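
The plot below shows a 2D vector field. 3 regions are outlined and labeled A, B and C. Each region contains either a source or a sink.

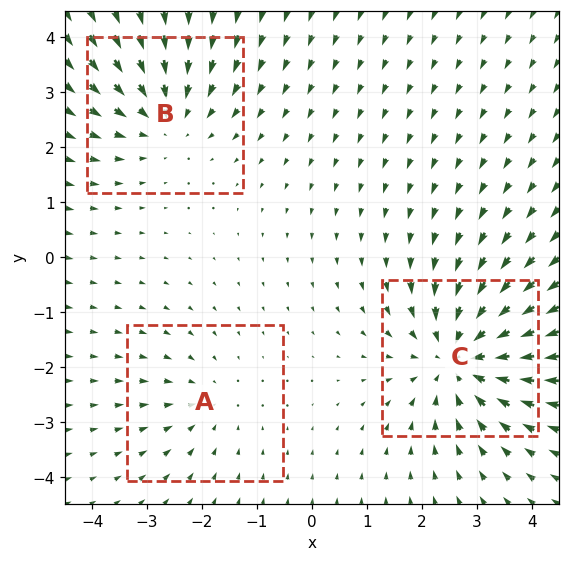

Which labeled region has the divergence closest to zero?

Divergence at each region's feature centre — A: about -2, B: about -3, C: about -4. Region A is closest to zero.

A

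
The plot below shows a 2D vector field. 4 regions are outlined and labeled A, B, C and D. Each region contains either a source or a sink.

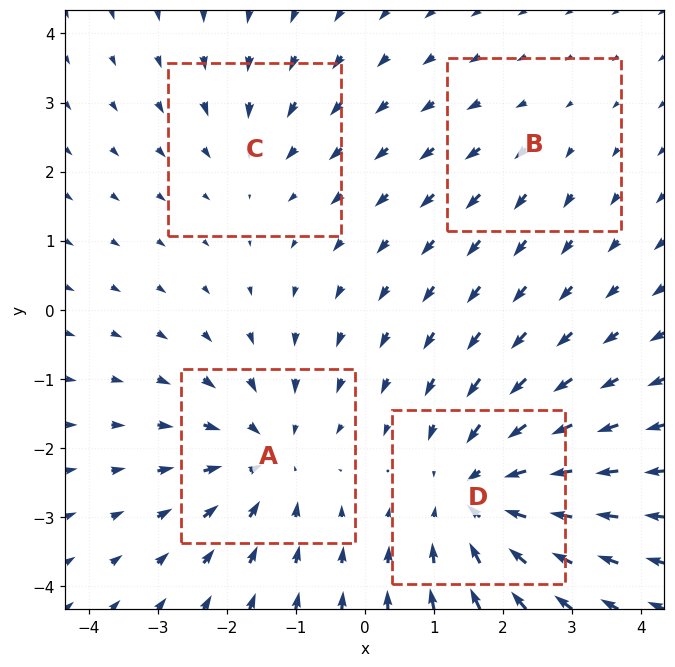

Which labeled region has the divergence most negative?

D

Divergence at each region's feature centre — A: about -5, B: about +2, C: about -3, D: about -6. Region D is most negative.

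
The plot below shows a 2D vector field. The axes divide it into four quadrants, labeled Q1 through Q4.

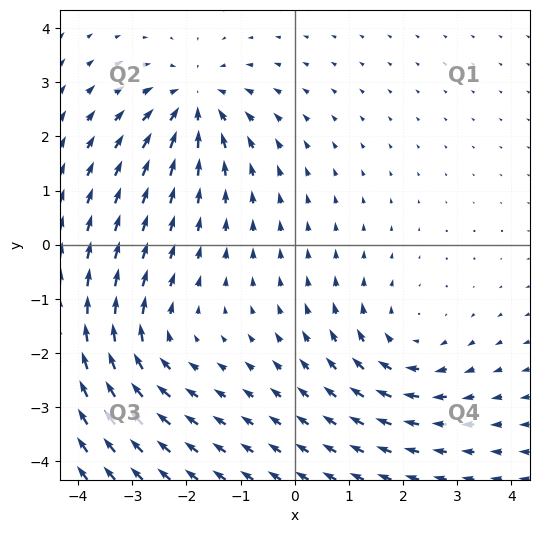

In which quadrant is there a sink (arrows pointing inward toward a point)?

Q2

The sink sits at approximately (-1.9, 2.6), which lies in quadrant Q2. The divergence there is about -3, negative as expected for a sink.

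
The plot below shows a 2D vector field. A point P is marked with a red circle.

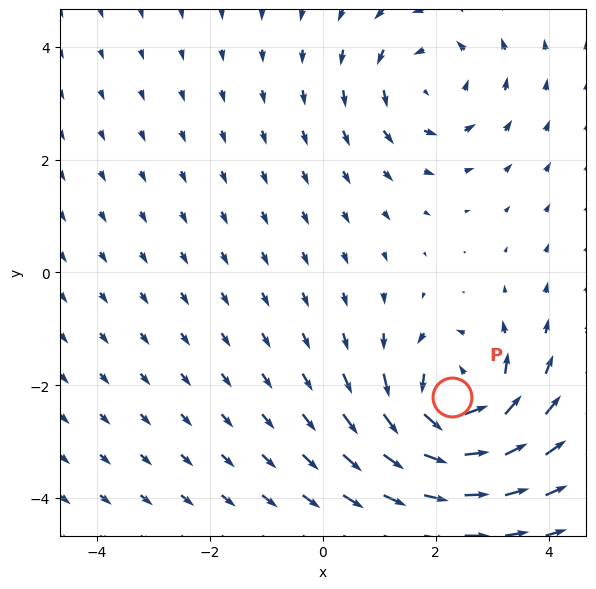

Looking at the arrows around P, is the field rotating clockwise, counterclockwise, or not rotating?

counterclockwise

Near P at (2.3, -2.2) the arrows circulate counterclockwise. The curl (z-component) there is about +6; positive curl means counterclockwise rotation.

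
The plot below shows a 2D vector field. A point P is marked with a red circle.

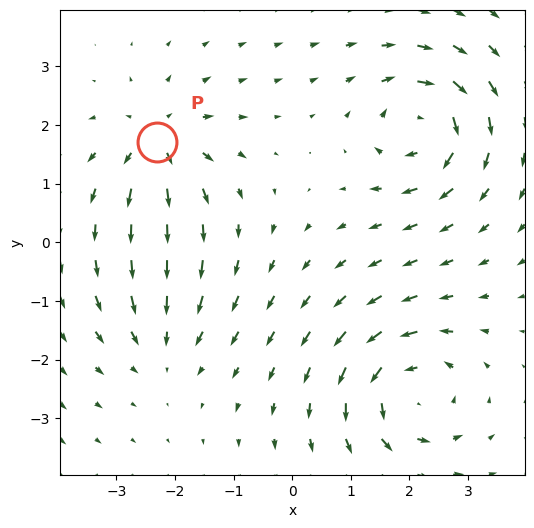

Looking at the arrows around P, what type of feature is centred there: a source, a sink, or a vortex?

source

At P (-2.3, 1.7) the arrows spread outward. Divergence about +5, curl ≈0 — positive divergence with near-zero curl is a source.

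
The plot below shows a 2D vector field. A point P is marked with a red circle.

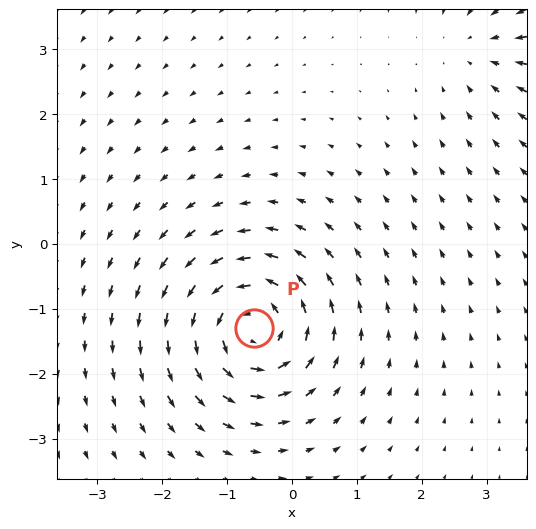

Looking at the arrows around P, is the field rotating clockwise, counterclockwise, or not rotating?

counterclockwise

Near P at (-0.6, -1.3) the arrows circulate counterclockwise. The curl (z-component) there is about +6; positive curl means counterclockwise rotation.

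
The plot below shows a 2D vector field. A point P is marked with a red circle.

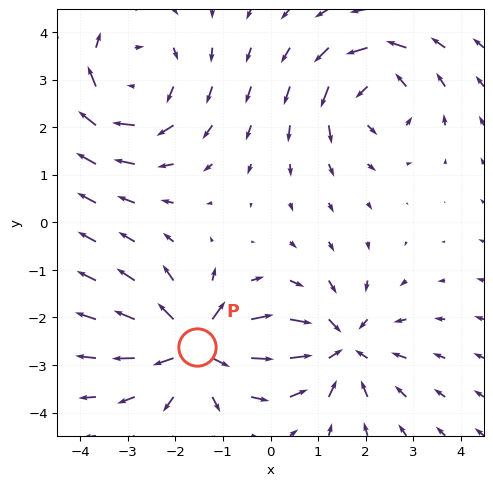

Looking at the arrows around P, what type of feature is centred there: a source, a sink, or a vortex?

At P (-1.6, -2.6) the arrows spread outward. Divergence about +7, curl ≈0 — positive divergence with near-zero curl is a source.

source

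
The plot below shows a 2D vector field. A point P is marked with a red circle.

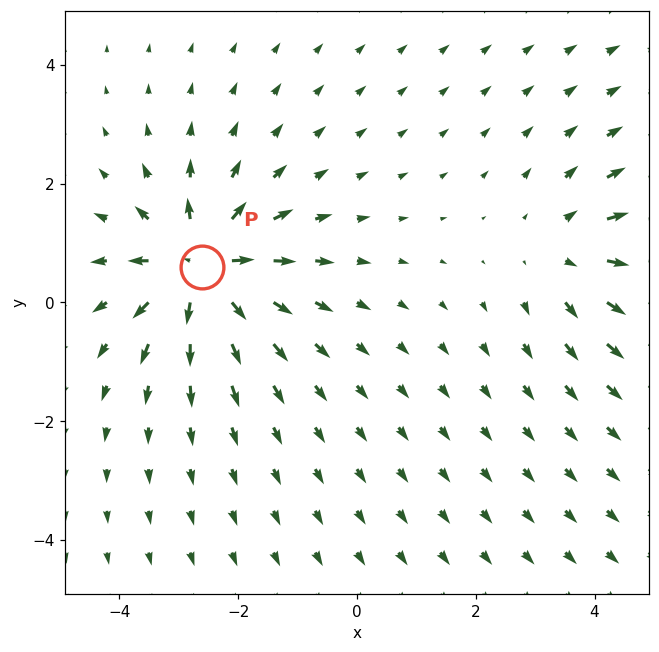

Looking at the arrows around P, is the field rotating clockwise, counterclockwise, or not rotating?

Near P at (-2.6, 0.6) the arrows show no circulation. The curl there is ≈0.

not rotating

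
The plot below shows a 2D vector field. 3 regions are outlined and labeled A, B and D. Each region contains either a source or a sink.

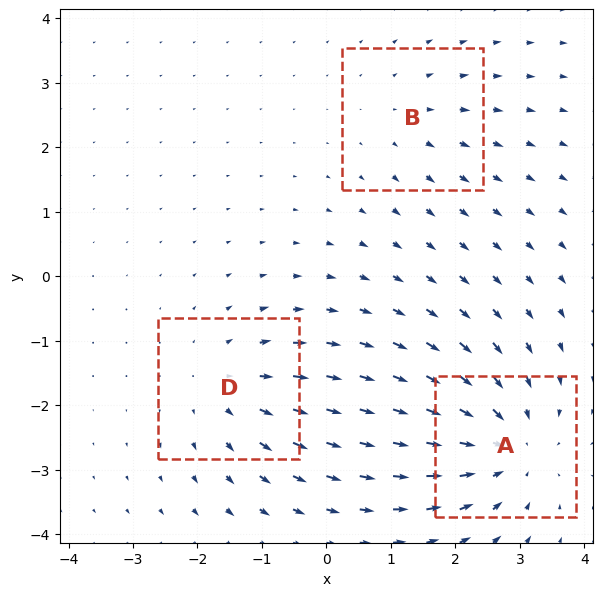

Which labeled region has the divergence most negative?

Divergence at each region's feature centre — A: about -4, B: about +2, D: about +3. Region A is most negative.

A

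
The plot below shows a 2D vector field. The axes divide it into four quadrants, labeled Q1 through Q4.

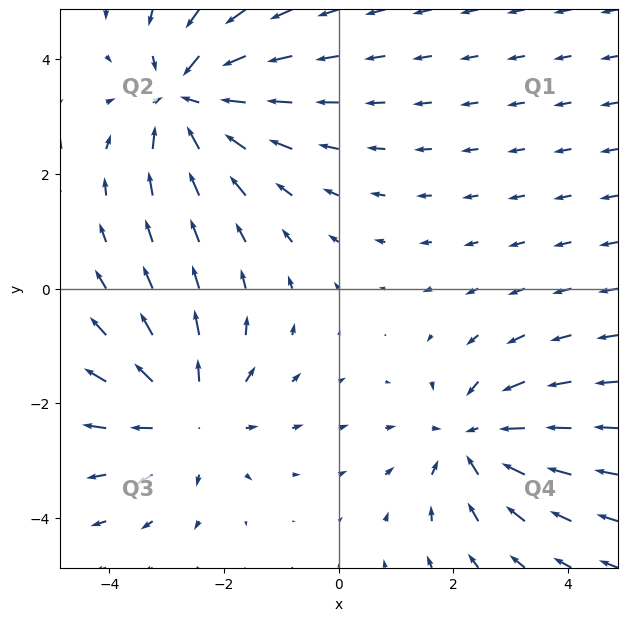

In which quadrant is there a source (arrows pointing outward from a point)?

Q3

The source sits at approximately (-2.6, -2.2), which lies in quadrant Q3. The divergence there is about +3, positive as expected for a source.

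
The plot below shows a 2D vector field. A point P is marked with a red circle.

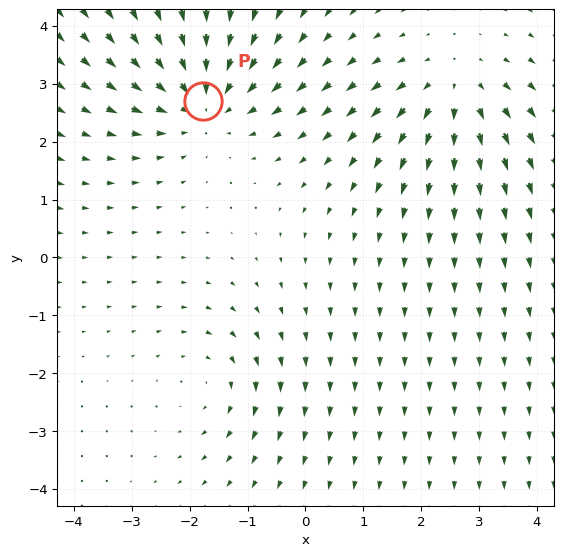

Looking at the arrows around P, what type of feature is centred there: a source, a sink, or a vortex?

sink

At P (-1.8, 2.7) the arrows converge inward. Divergence about -4, curl ≈0 — negative divergence with near-zero curl is a sink.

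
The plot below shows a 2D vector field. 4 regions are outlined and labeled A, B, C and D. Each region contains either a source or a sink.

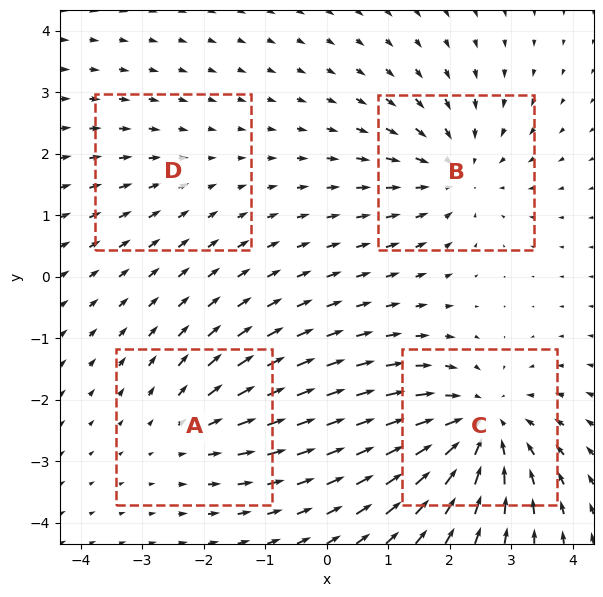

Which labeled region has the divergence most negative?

Divergence at each region's feature centre — A: about +3, B: about -4, C: about -6, D: about -2. Region C is most negative.

C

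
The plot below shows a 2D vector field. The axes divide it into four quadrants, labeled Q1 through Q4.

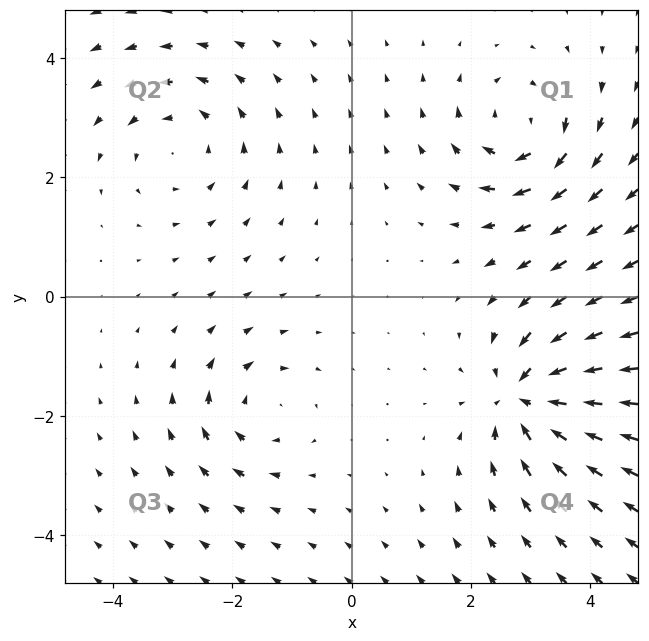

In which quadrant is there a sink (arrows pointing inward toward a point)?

The sink sits at approximately (2.9, -1.7), which lies in quadrant Q4. The divergence there is about -6, negative as expected for a sink.

Q4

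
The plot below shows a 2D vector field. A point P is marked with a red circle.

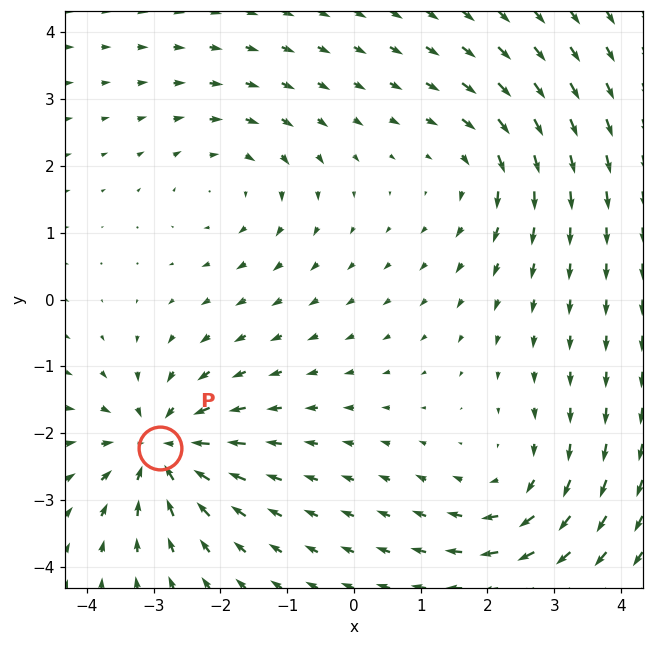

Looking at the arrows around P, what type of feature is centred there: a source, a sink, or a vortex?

sink

At P (-2.9, -2.2) the arrows converge inward. Divergence about -6, curl ≈0 — negative divergence with near-zero curl is a sink.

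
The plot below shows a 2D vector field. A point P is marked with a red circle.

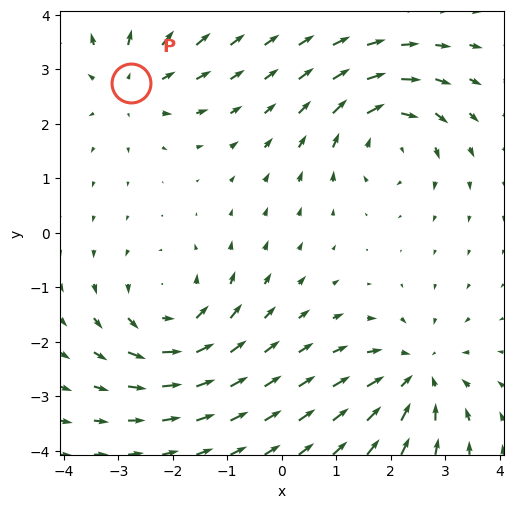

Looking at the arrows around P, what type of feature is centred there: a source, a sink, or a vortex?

source

At P (-2.8, 2.8) the arrows spread outward. Divergence about +3, curl ≈0 — positive divergence with near-zero curl is a source.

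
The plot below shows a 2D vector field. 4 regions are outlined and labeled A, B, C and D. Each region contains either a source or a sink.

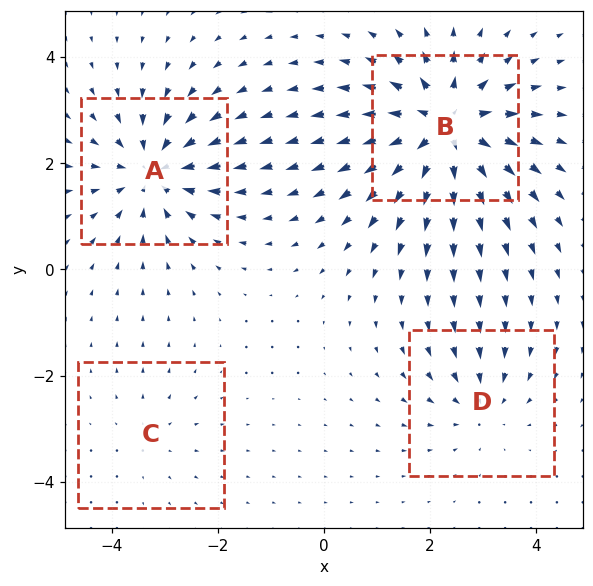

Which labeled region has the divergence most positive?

B

Divergence at each region's feature centre — A: about -6, B: about +8, C: about +2, D: about -3. Region B is most positive.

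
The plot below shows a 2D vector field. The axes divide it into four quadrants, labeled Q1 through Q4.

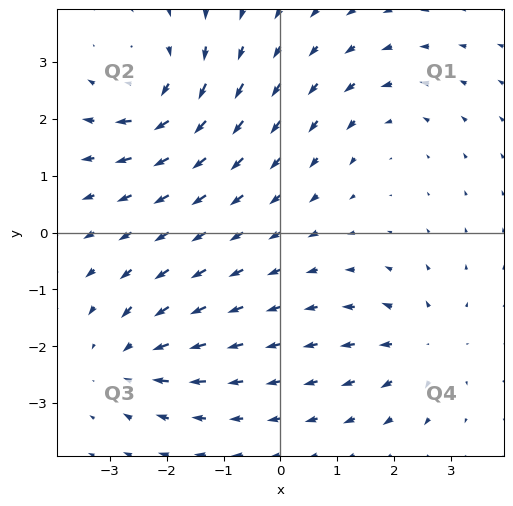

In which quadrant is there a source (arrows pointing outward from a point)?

Q4

The source sits at approximately (2.5, -2.0), which lies in quadrant Q4. The divergence there is about +4, positive as expected for a source.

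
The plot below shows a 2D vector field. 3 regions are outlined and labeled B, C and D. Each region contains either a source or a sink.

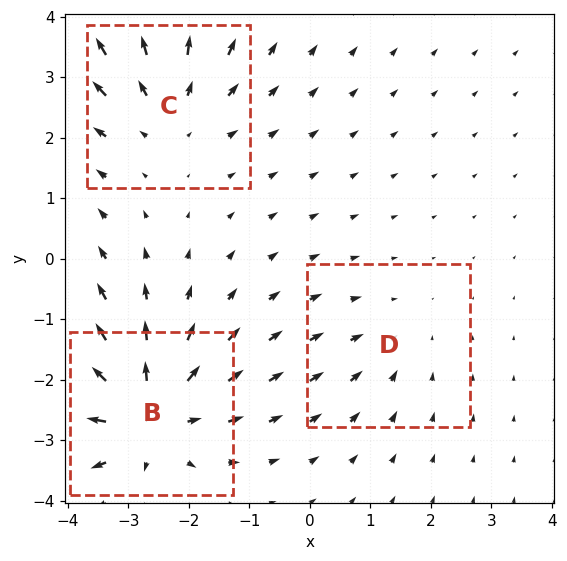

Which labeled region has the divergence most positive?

Divergence at each region's feature centre — B: about +5, C: about +3, D: about -2. Region B is most positive.

B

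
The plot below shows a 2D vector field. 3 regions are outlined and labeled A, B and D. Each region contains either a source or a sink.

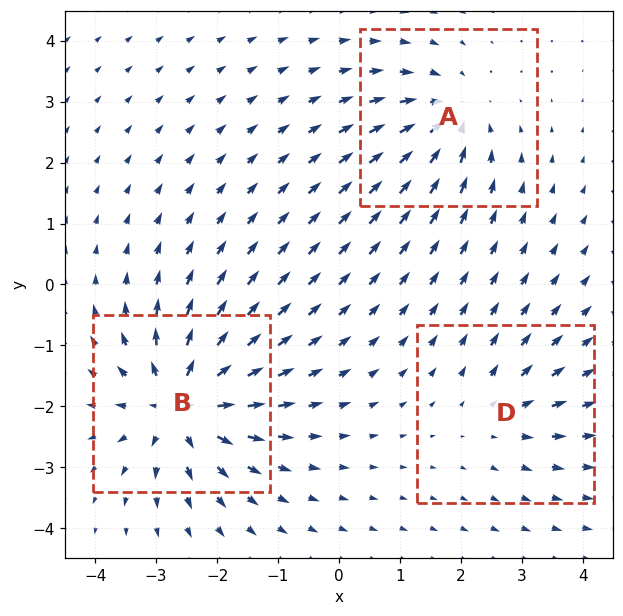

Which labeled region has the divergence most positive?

Divergence at each region's feature centre — A: about -4, B: about +6, D: about +2. Region B is most positive.

B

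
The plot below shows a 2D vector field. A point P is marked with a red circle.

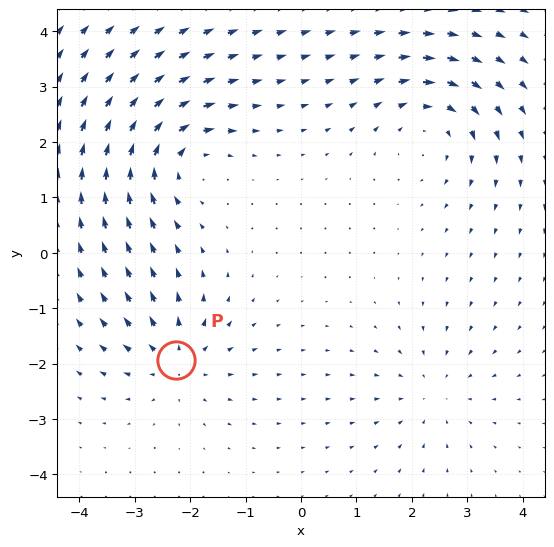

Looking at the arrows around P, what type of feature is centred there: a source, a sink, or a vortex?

At P (-2.3, -1.9) the arrows spread outward. Divergence about +4, curl ≈0 — positive divergence with near-zero curl is a source.

source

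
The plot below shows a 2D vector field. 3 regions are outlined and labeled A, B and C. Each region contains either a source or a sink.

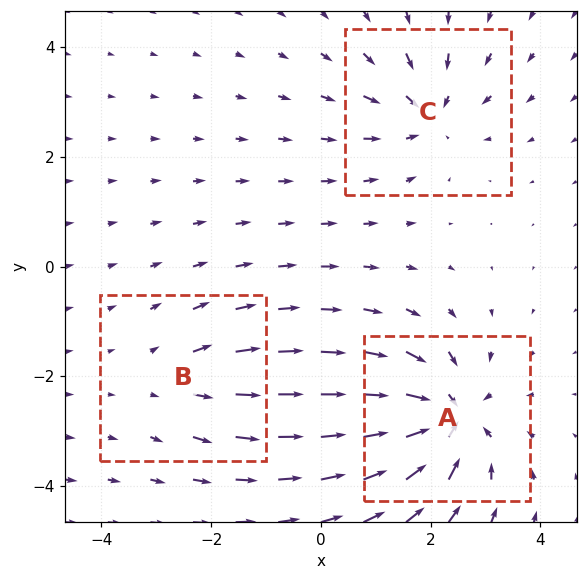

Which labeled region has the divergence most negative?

A

Divergence at each region's feature centre — A: about -5, B: about +2, C: about -3. Region A is most negative.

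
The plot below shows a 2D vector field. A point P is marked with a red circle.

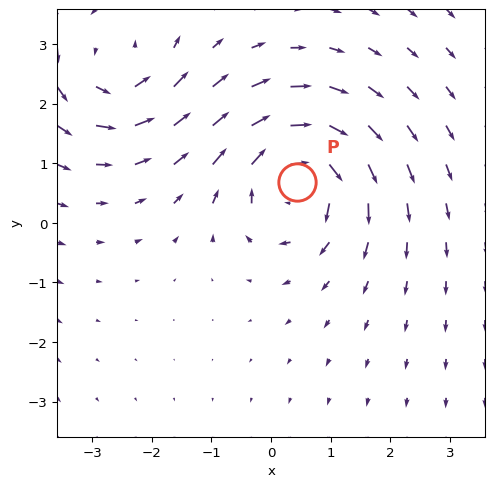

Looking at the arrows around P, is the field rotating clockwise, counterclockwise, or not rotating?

clockwise

Near P at (0.4, 0.7) the arrows circulate clockwise. The curl (z-component) there is about -6; negative curl means clockwise rotation.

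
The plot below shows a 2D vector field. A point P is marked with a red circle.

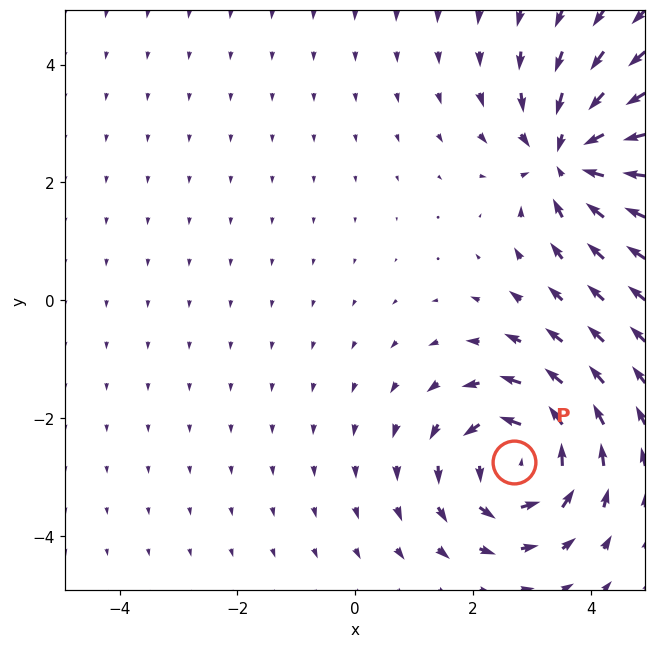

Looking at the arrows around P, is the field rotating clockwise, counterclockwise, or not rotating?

counterclockwise

Near P at (2.7, -2.7) the arrows circulate counterclockwise. The curl (z-component) there is about +4; positive curl means counterclockwise rotation.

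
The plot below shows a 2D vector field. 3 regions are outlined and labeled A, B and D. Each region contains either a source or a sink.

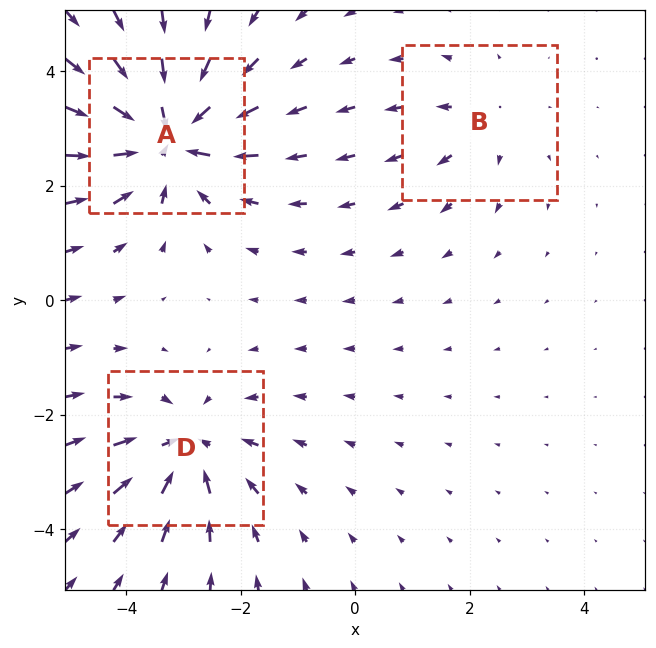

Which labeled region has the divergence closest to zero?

B

Divergence at each region's feature centre — A: about -5, B: about +2, D: about -4. Region B is closest to zero.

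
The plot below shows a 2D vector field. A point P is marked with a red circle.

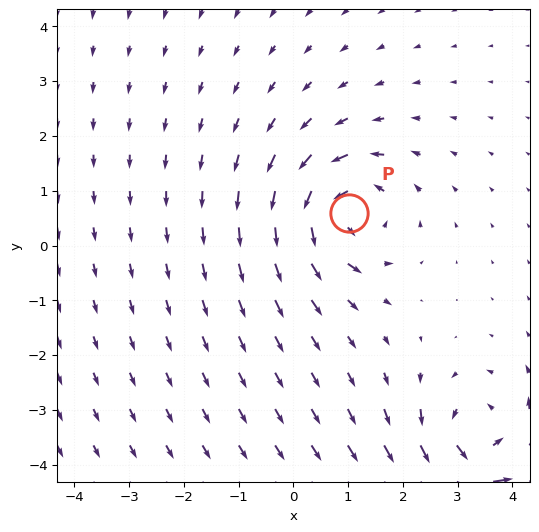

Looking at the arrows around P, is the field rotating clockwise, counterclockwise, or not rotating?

counterclockwise

Near P at (1.0, 0.6) the arrows circulate counterclockwise. The curl (z-component) there is about +6; positive curl means counterclockwise rotation.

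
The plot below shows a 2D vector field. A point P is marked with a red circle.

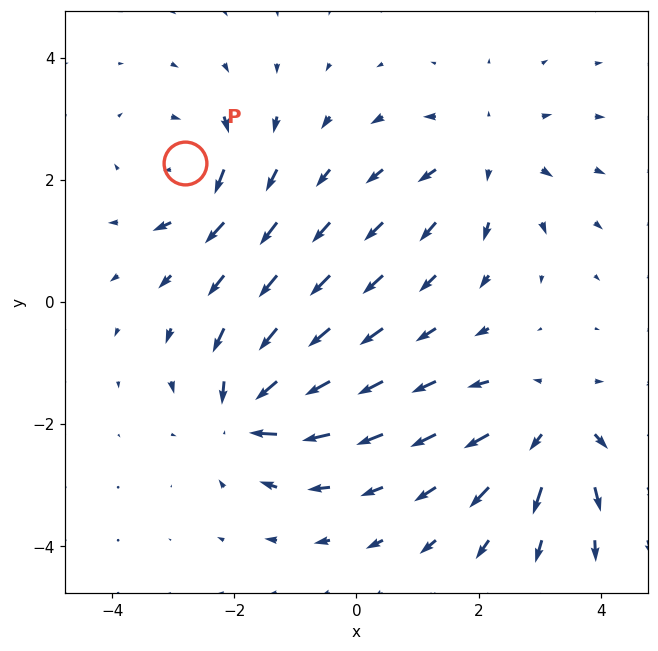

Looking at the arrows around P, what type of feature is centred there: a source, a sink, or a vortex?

At P (-2.8, 2.3) the arrows circulate clockwise. Divergence ≈0, curl about -5 — near-zero divergence with nonzero curl is a vortex.

vortex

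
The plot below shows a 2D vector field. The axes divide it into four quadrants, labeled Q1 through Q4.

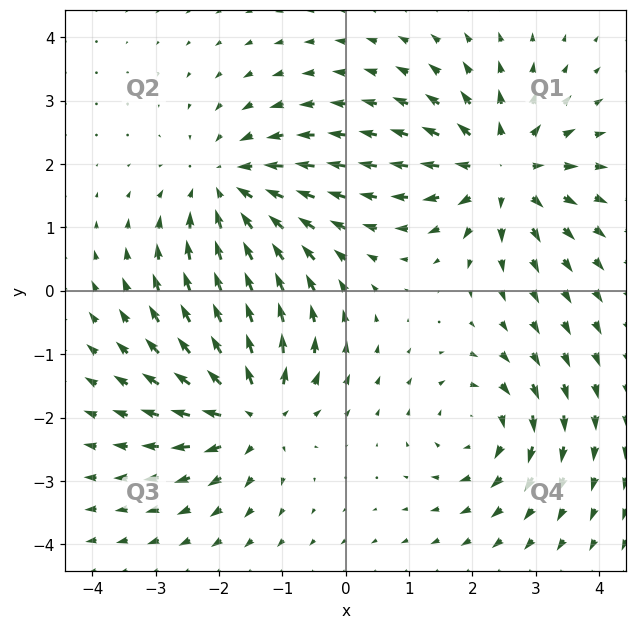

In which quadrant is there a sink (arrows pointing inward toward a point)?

The sink sits at approximately (-1.8, 1.6), which lies in quadrant Q2. The divergence there is about -4, negative as expected for a sink.

Q2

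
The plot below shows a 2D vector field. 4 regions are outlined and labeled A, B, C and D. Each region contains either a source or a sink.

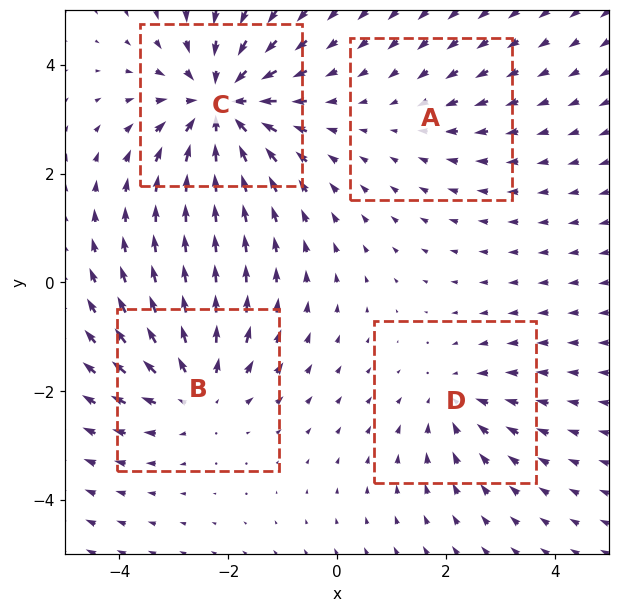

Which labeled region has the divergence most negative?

Divergence at each region's feature centre — A: about -2, B: about +4, C: about -6, D: about -3. Region C is most negative.

C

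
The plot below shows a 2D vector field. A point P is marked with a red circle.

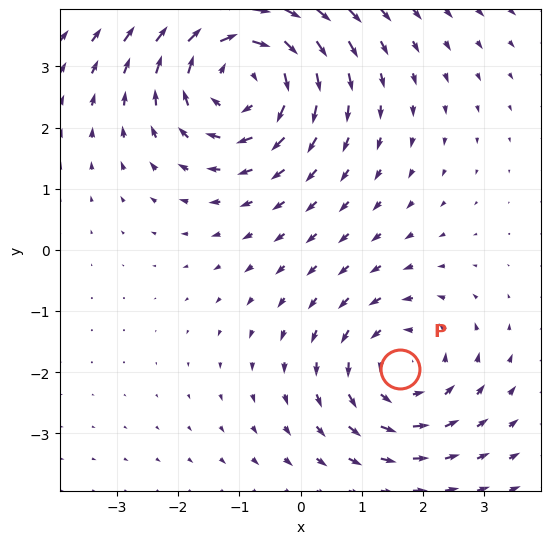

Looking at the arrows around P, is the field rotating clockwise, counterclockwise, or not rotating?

counterclockwise

Near P at (1.6, -2.0) the arrows circulate counterclockwise. The curl (z-component) there is about +3; positive curl means counterclockwise rotation.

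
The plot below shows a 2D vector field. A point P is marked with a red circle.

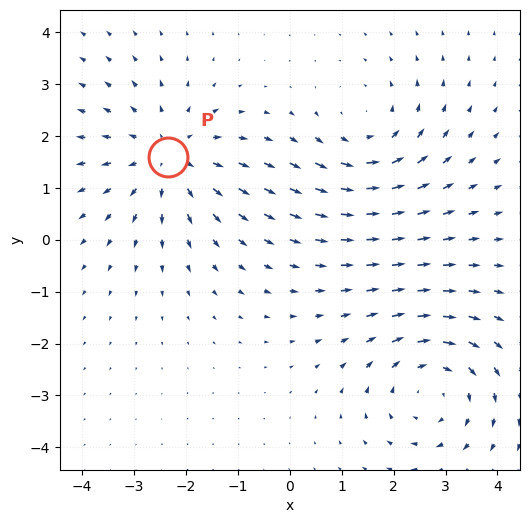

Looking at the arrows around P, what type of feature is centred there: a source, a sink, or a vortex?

source

At P (-2.3, 1.6) the arrows spread outward. Divergence about +4, curl ≈0 — positive divergence with near-zero curl is a source.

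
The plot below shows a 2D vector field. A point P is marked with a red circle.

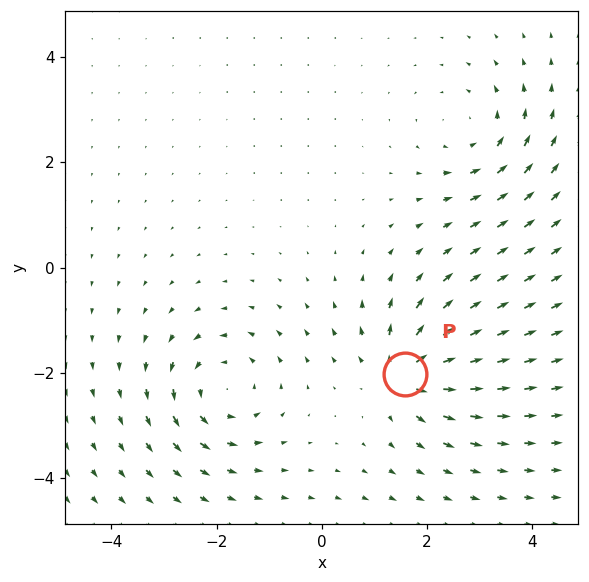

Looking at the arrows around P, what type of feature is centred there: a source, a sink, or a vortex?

At P (1.6, -2.0) the arrows spread outward. Divergence about +7, curl ≈0 — positive divergence with near-zero curl is a source.

source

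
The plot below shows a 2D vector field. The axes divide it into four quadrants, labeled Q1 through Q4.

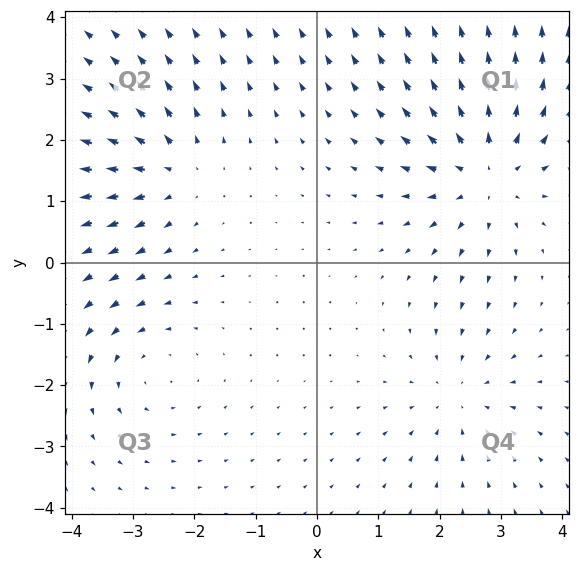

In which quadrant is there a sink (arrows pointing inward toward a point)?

Q4

The sink sits at approximately (2.3, -2.2), which lies in quadrant Q4. The divergence there is about -3, negative as expected for a sink.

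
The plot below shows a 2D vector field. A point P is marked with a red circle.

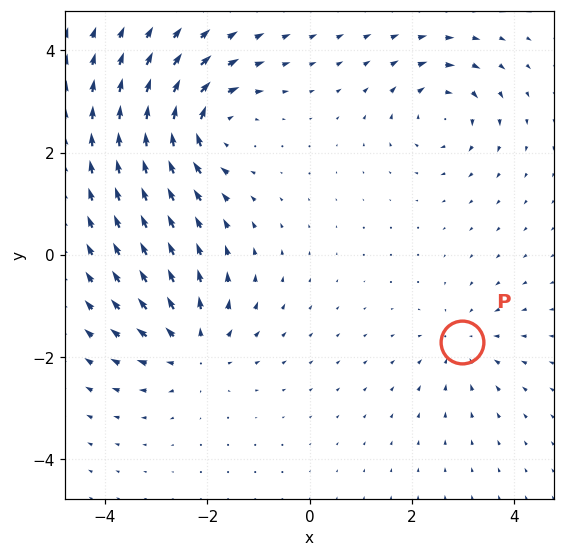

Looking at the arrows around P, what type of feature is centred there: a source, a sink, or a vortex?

At P (3.0, -1.7) the arrows converge inward. Divergence about -3, curl ≈0 — negative divergence with near-zero curl is a sink.

sink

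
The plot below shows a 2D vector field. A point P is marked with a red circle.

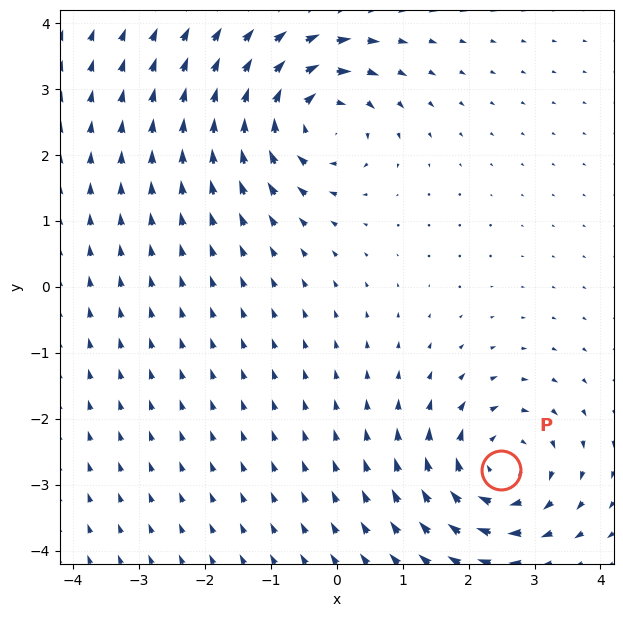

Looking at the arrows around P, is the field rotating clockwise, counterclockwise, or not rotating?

Near P at (2.5, -2.8) the arrows circulate clockwise. The curl (z-component) there is about -5; negative curl means clockwise rotation.

clockwise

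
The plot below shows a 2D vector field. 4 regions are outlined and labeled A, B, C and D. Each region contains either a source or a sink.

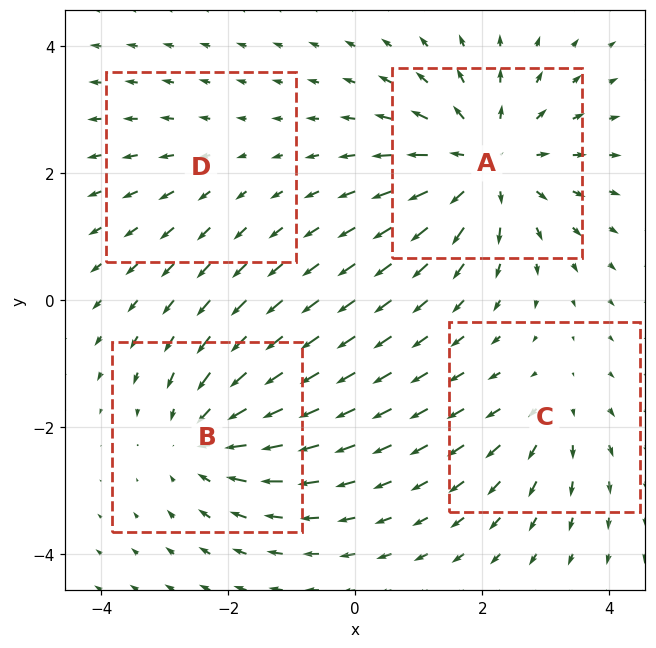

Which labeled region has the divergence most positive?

A

Divergence at each region's feature centre — A: about +6, B: about -5, C: about +3, D: about +2. Region A is most positive.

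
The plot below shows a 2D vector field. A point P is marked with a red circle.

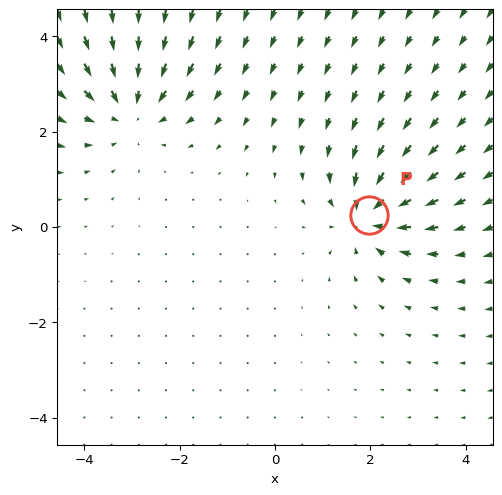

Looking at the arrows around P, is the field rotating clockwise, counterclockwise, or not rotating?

Near P at (2.0, 0.3) the arrows show no circulation. The curl there is ≈0.

not rotating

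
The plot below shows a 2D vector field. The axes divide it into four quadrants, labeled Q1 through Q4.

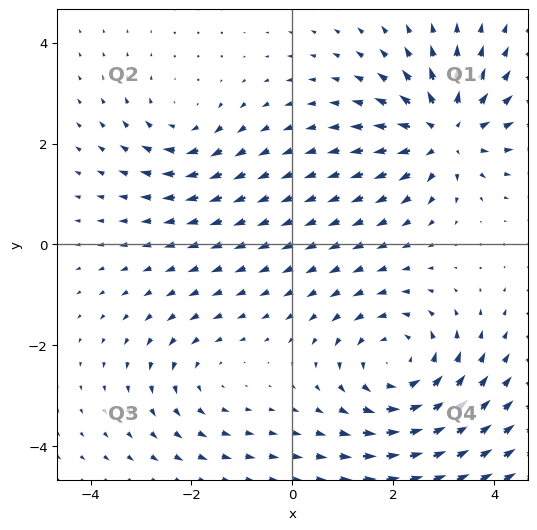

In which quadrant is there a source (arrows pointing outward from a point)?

The source sits at approximately (3.0, 2.2), which lies in quadrant Q1. The divergence there is about +6, positive as expected for a source.

Q1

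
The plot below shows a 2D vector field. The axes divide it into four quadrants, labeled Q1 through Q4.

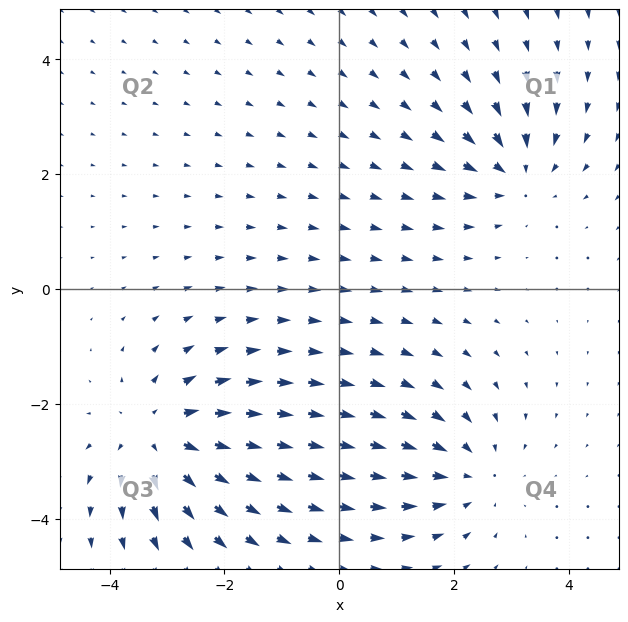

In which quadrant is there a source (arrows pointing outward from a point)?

The source sits at approximately (-3.1, -2.6), which lies in quadrant Q3. The divergence there is about +4, positive as expected for a source.

Q3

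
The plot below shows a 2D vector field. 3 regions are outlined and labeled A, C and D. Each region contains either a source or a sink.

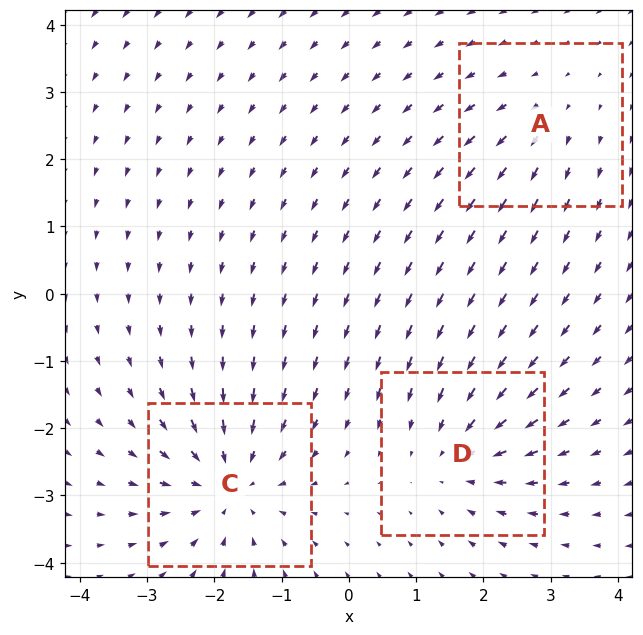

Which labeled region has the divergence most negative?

Divergence at each region's feature centre — A: about +2, C: about -4, D: about -3. Region C is most negative.

C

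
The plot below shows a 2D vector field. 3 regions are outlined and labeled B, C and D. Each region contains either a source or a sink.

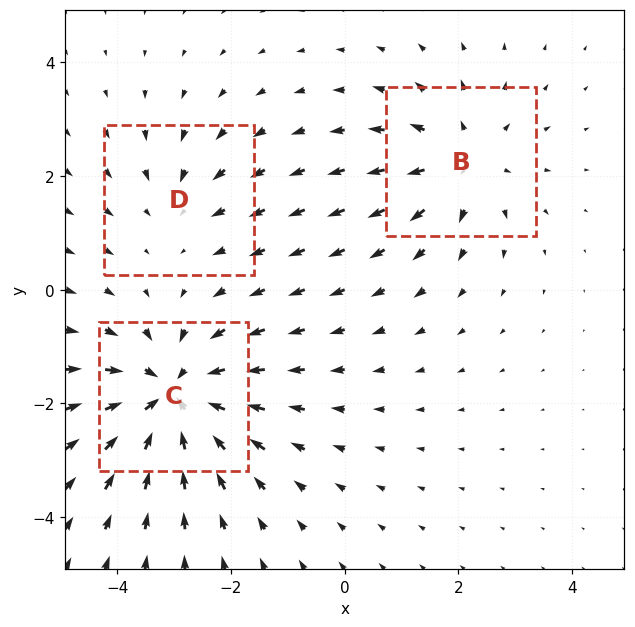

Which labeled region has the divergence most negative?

Divergence at each region's feature centre — B: about +3, C: about -5, D: about -2. Region C is most negative.

C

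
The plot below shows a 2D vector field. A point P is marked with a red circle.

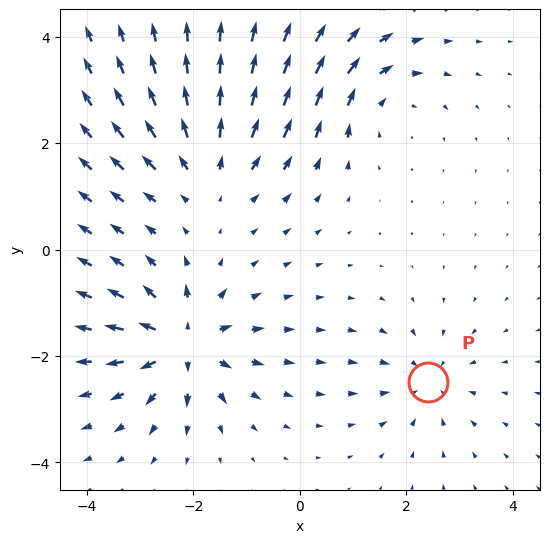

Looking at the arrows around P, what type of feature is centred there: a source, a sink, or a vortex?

sink

At P (2.4, -2.5) the arrows converge inward. Divergence about -3, curl ≈0 — negative divergence with near-zero curl is a sink.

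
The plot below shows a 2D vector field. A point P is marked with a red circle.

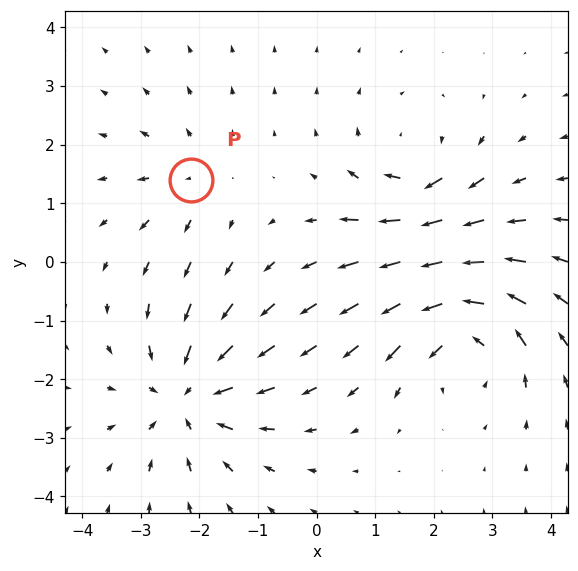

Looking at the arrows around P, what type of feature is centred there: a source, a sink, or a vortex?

source

At P (-2.1, 1.4) the arrows spread outward. Divergence about +3, curl ≈0 — positive divergence with near-zero curl is a source.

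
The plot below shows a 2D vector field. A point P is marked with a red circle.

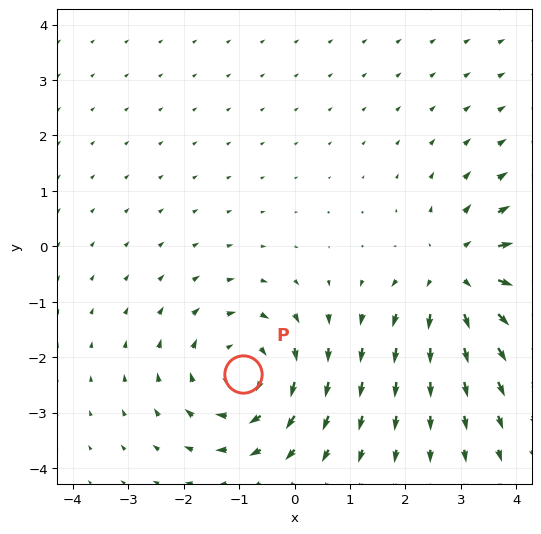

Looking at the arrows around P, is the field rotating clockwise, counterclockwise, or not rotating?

clockwise

Near P at (-0.9, -2.3) the arrows circulate clockwise. The curl (z-component) there is about -4; negative curl means clockwise rotation.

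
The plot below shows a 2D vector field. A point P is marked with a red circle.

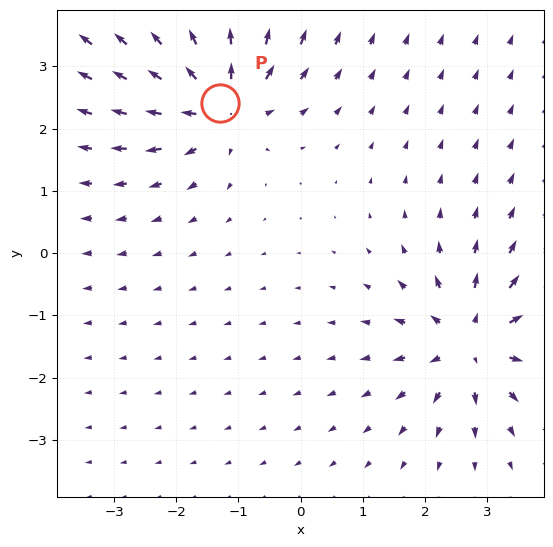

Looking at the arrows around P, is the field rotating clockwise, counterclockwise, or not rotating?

Near P at (-1.3, 2.4) the arrows show no circulation. The curl there is ≈0.

not rotating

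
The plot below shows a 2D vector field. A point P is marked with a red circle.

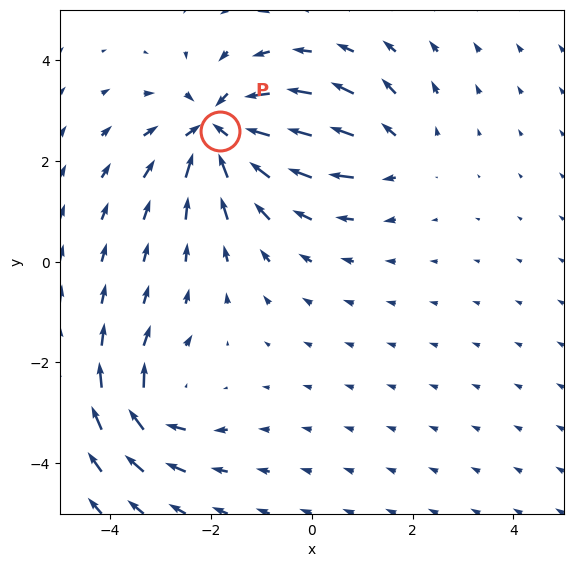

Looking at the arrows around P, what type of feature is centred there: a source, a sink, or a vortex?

At P (-1.8, 2.6) the arrows converge inward. Divergence about -6, curl ≈0 — negative divergence with near-zero curl is a sink.

sink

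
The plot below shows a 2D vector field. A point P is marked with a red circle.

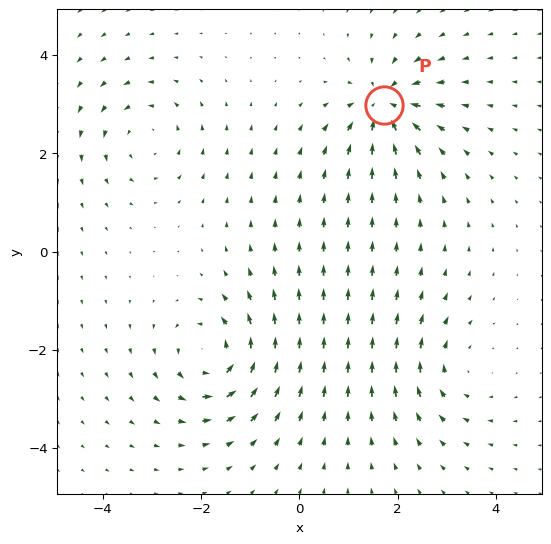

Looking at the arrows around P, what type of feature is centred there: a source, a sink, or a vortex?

sink

At P (1.7, 3.0) the arrows converge inward. Divergence about -6, curl ≈0 — negative divergence with near-zero curl is a sink.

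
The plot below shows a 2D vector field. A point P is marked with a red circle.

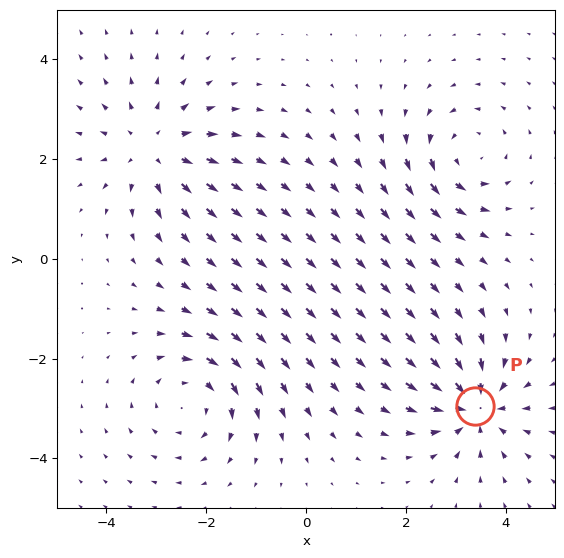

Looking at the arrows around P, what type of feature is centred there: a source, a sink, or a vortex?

sink

At P (3.4, -3.0) the arrows converge inward. Divergence about -5, curl ≈0 — negative divergence with near-zero curl is a sink.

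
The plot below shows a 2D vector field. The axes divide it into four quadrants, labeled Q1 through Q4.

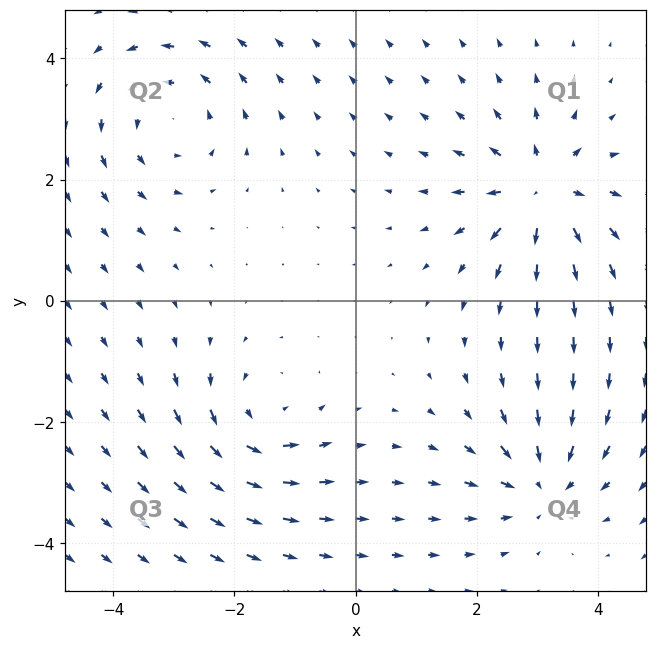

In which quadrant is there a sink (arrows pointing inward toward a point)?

Q4

The sink sits at approximately (3.1, -3.0), which lies in quadrant Q4. The divergence there is about -3, negative as expected for a sink.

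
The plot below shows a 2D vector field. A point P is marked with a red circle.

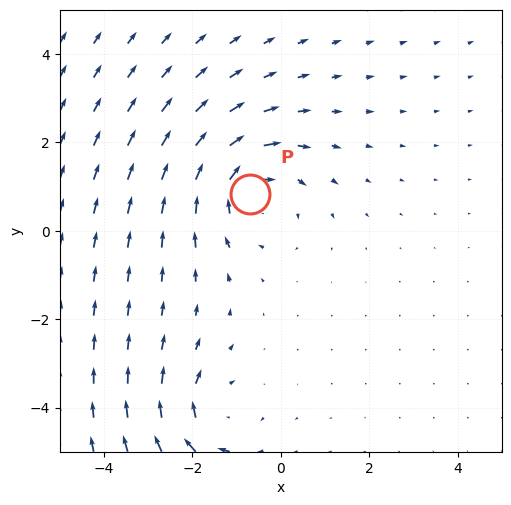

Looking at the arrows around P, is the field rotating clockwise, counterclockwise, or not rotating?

clockwise

Near P at (-0.7, 0.8) the arrows circulate clockwise. The curl (z-component) there is about -3; negative curl means clockwise rotation.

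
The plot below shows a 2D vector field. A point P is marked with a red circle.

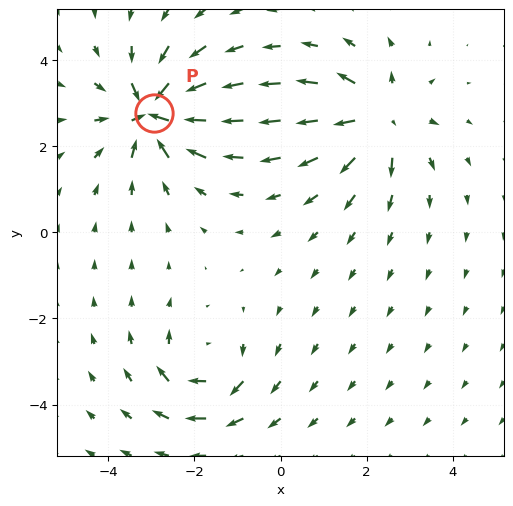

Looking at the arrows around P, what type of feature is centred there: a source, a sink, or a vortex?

At P (-2.9, 2.8) the arrows converge inward. Divergence about -6, curl ≈0 — negative divergence with near-zero curl is a sink.

sink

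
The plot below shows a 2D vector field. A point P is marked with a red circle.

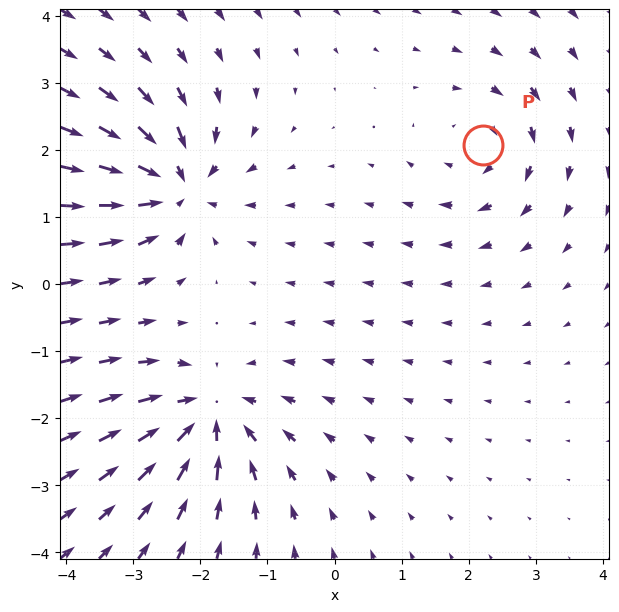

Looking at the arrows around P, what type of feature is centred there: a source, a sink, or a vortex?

vortex

At P (2.2, 2.1) the arrows circulate clockwise. Divergence ≈0, curl about -3 — near-zero divergence with nonzero curl is a vortex.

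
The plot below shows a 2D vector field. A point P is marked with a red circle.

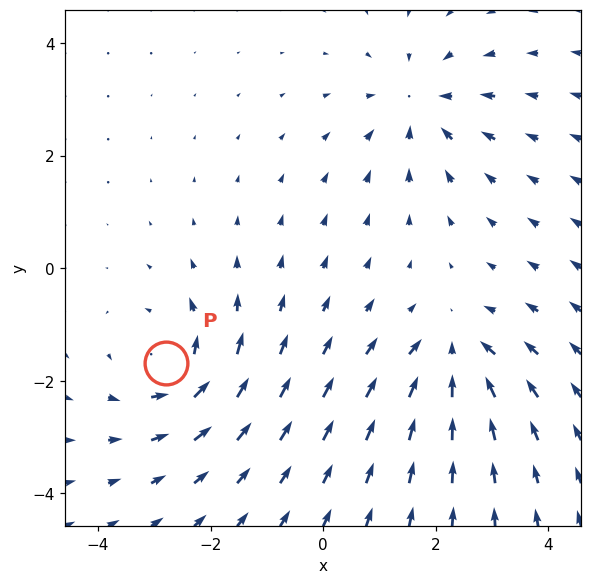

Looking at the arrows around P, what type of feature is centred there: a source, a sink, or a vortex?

vortex

At P (-2.8, -1.7) the arrows circulate counterclockwise. Divergence ≈0, curl about +4 — near-zero divergence with nonzero curl is a vortex.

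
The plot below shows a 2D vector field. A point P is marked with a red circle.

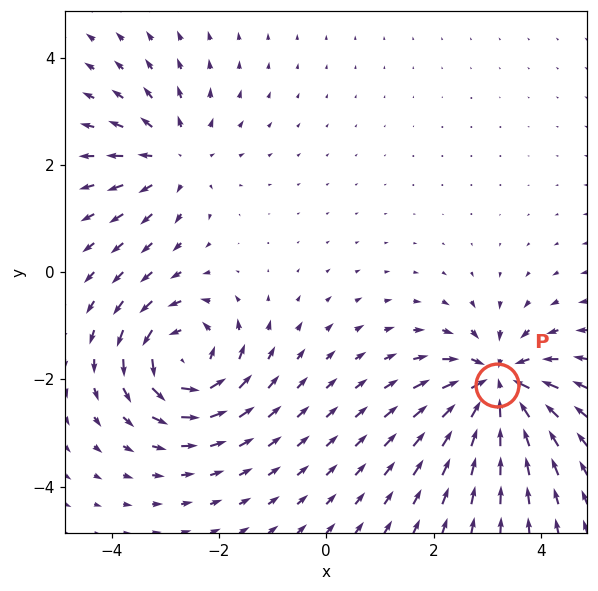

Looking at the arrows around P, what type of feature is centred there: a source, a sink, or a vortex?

sink

At P (3.2, -2.1) the arrows converge inward. Divergence about -7, curl ≈0 — negative divergence with near-zero curl is a sink.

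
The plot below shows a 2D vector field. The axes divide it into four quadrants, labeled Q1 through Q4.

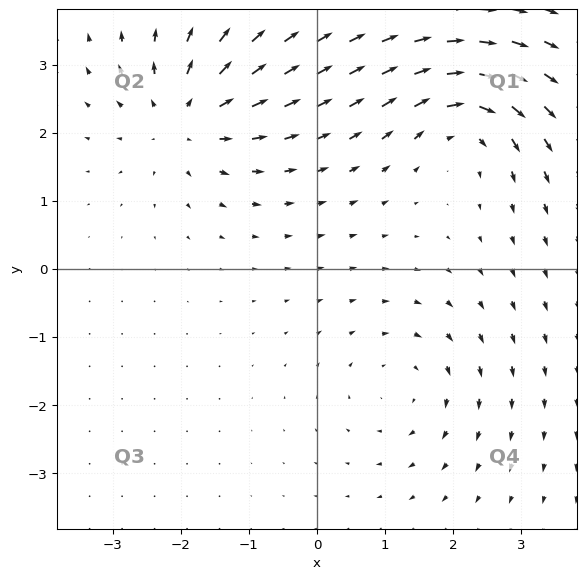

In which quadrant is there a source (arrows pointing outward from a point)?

Q2

The source sits at approximately (-1.9, 2.2), which lies in quadrant Q2. The divergence there is about +4, positive as expected for a source.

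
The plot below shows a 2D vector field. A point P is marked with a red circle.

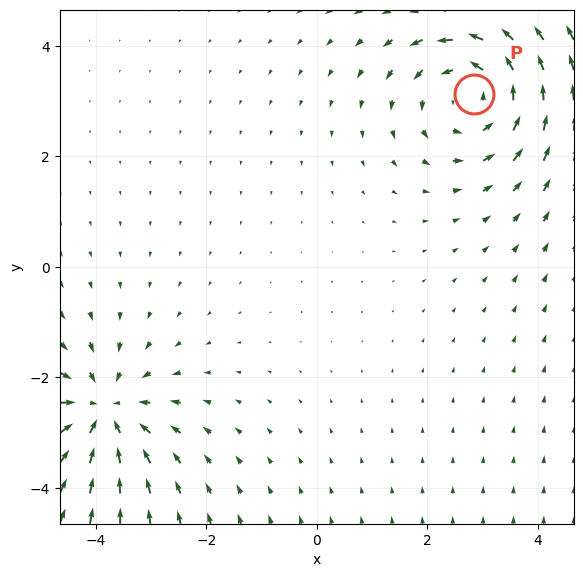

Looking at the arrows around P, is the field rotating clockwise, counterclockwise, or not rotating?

counterclockwise

Near P at (2.8, 3.1) the arrows circulate counterclockwise. The curl (z-component) there is about +3; positive curl means counterclockwise rotation.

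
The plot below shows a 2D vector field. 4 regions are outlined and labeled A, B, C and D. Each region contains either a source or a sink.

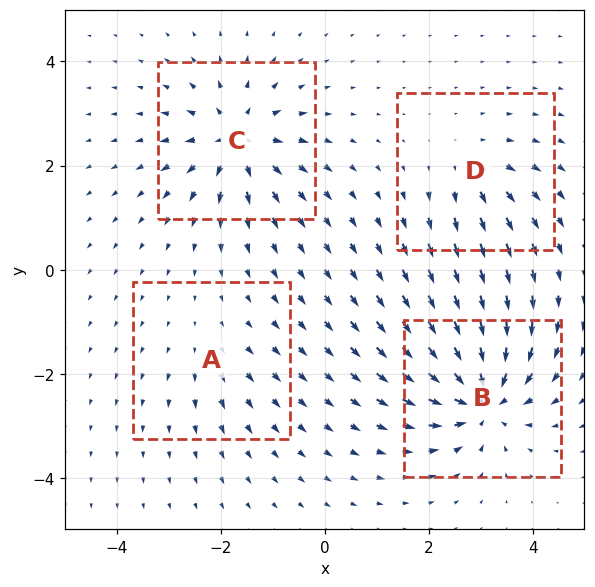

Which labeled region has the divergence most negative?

Divergence at each region's feature centre — A: about +2, B: about -8, C: about +7, D: about +4. Region B is most negative.

B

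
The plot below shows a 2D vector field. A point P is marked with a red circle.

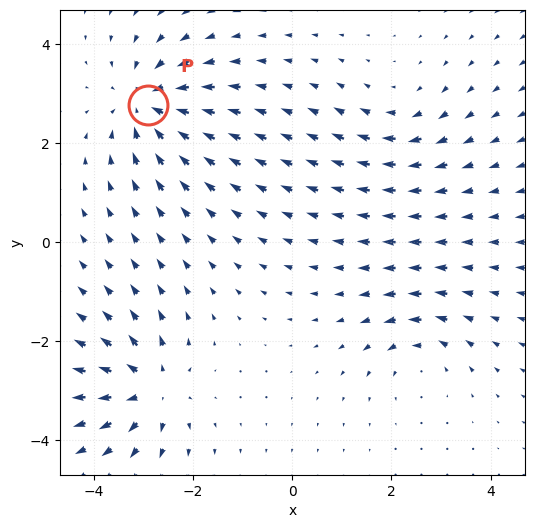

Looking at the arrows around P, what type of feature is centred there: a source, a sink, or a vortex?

At P (-2.9, 2.8) the arrows converge inward. Divergence about -5, curl ≈0 — negative divergence with near-zero curl is a sink.

sink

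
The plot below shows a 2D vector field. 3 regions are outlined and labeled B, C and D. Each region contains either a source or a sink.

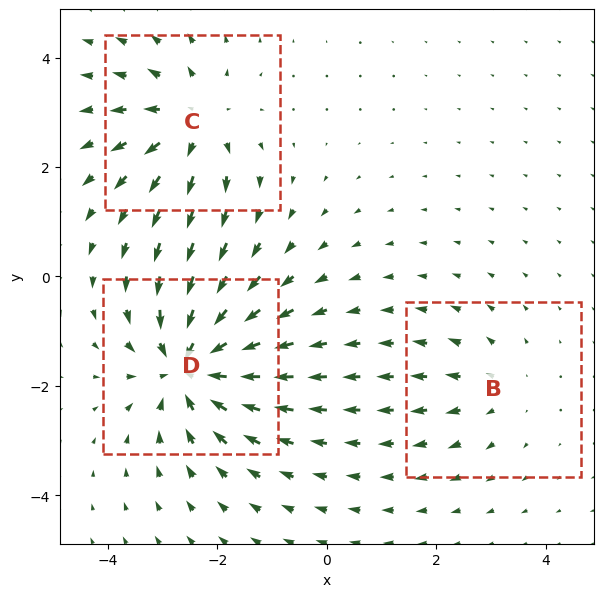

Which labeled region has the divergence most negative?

D

Divergence at each region's feature centre — B: about +2, C: about +3, D: about -5. Region D is most negative.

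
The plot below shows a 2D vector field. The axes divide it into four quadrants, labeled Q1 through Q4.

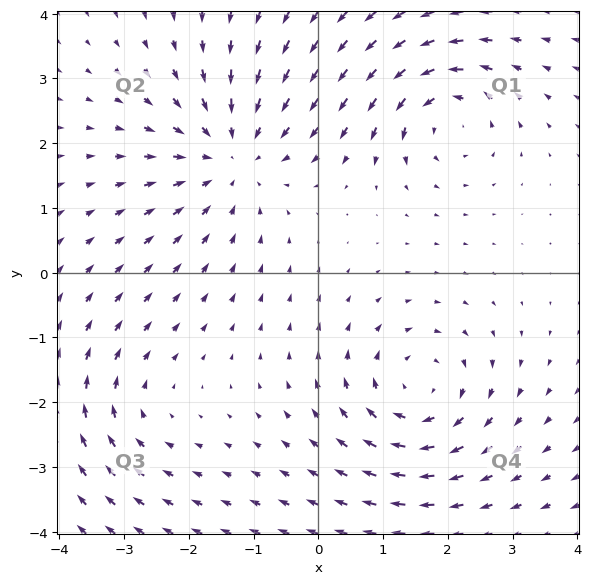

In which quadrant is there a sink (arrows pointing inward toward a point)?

Q2

The sink sits at approximately (-1.3, 1.8), which lies in quadrant Q2. The divergence there is about -4, negative as expected for a sink.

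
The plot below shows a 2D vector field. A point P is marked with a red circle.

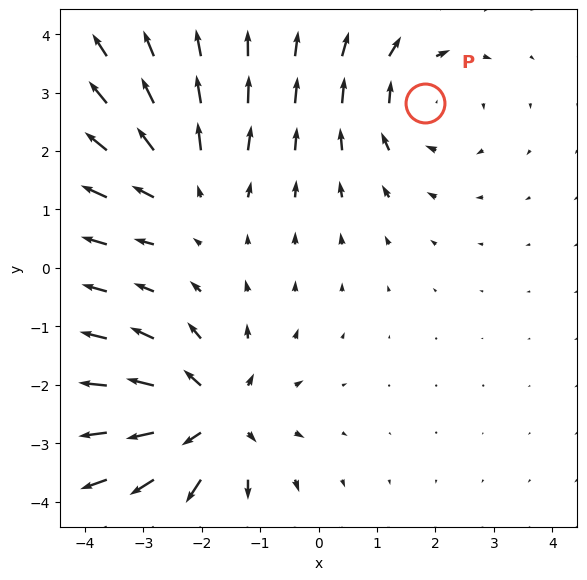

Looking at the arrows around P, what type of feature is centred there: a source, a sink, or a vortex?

vortex

At P (1.8, 2.8) the arrows circulate clockwise. Divergence ≈0, curl about -3 — near-zero divergence with nonzero curl is a vortex.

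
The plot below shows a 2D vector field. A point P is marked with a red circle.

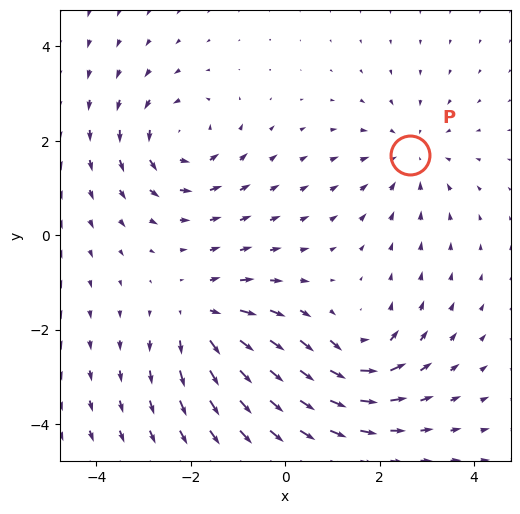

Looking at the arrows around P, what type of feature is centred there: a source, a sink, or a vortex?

sink

At P (2.6, 1.7) the arrows converge inward. Divergence about -3, curl ≈0 — negative divergence with near-zero curl is a sink.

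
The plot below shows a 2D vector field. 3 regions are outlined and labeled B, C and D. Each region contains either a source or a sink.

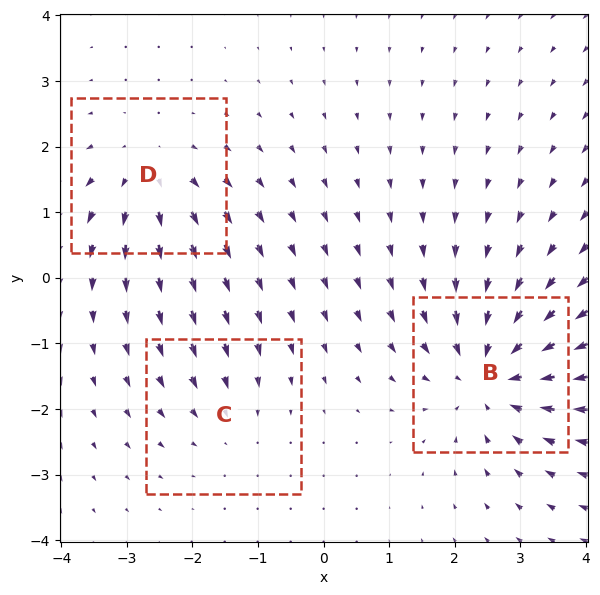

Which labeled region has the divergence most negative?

B

Divergence at each region's feature centre — B: about -4, C: about -2, D: about +3. Region B is most negative.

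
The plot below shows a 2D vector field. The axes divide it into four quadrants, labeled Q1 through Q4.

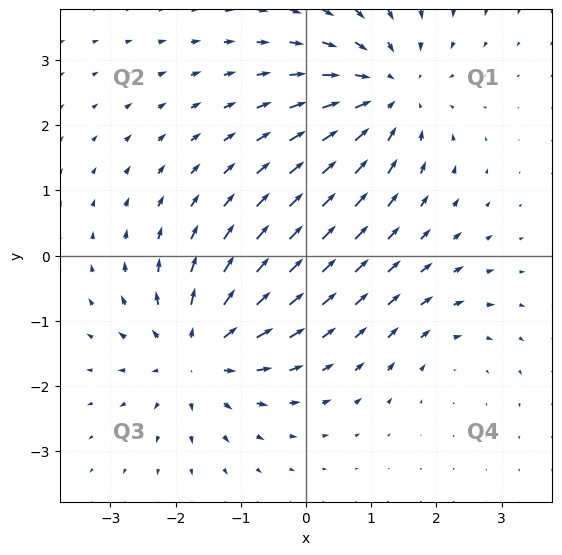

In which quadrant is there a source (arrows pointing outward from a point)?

The source sits at approximately (-1.7, -1.5), which lies in quadrant Q3. The divergence there is about +5, positive as expected for a source.

Q3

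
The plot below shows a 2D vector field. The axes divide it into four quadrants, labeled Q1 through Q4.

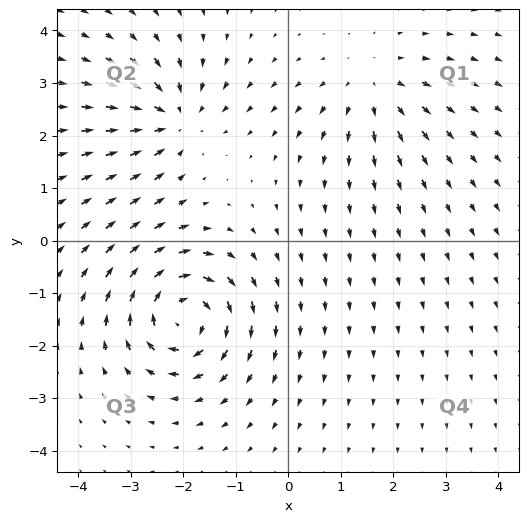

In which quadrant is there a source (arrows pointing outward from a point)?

The source sits at approximately (1.6, 2.9), which lies in quadrant Q1. The divergence there is about +2, positive as expected for a source.

Q1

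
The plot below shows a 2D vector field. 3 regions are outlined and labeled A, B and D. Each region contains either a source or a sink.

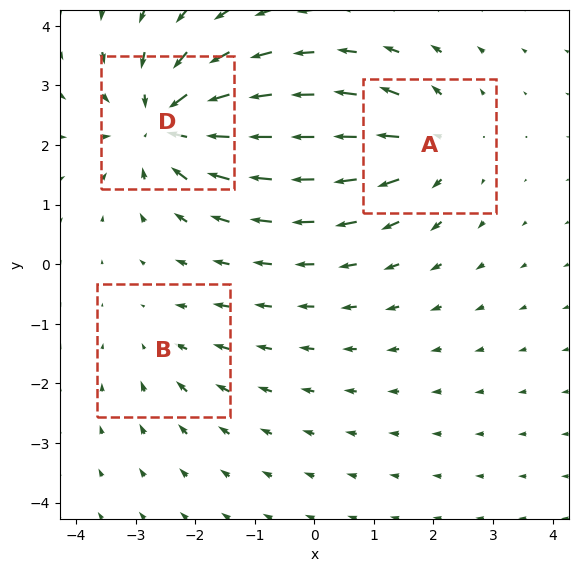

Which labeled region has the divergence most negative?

D

Divergence at each region's feature centre — A: about +3, B: about -2, D: about -5. Region D is most negative.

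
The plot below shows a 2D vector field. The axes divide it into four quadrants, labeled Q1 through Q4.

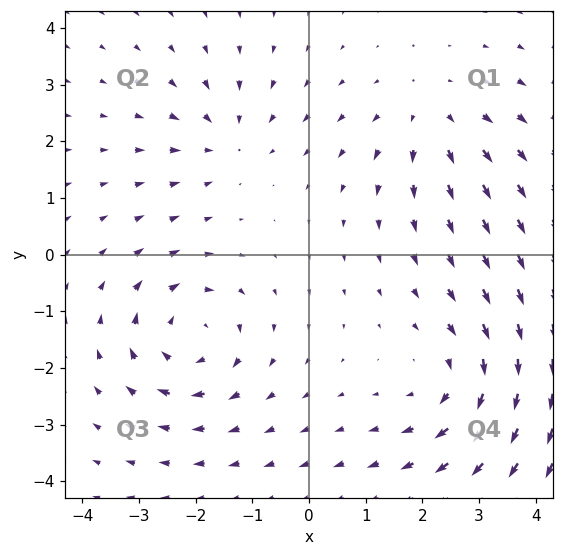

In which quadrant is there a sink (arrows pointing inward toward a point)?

Q2

The sink sits at approximately (-1.4, 2.0), which lies in quadrant Q2. The divergence there is about -3, negative as expected for a sink.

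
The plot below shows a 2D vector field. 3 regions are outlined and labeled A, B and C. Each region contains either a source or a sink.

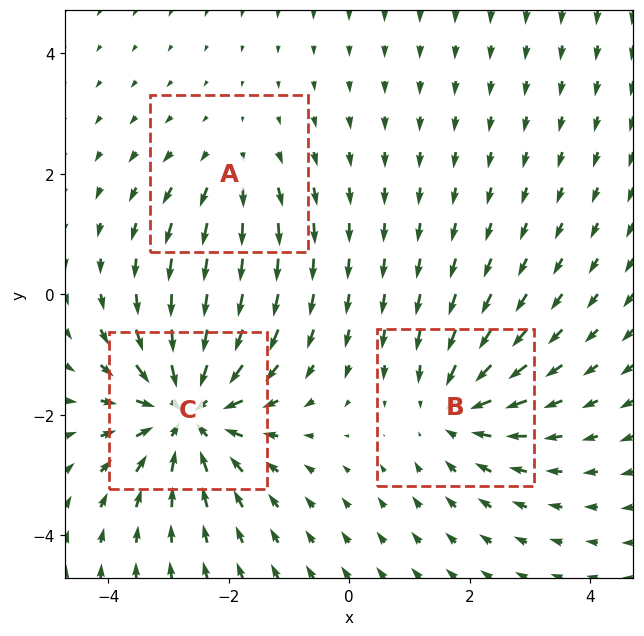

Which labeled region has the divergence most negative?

C

Divergence at each region's feature centre — A: about +2, B: about -3, C: about -5. Region C is most negative.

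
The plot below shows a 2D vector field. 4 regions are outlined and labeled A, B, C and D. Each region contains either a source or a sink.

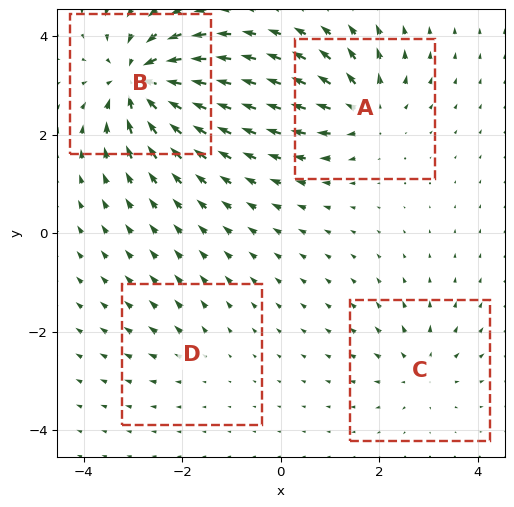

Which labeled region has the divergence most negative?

B

Divergence at each region's feature centre — A: about +6, B: about -9, C: about +4, D: about +2. Region B is most negative.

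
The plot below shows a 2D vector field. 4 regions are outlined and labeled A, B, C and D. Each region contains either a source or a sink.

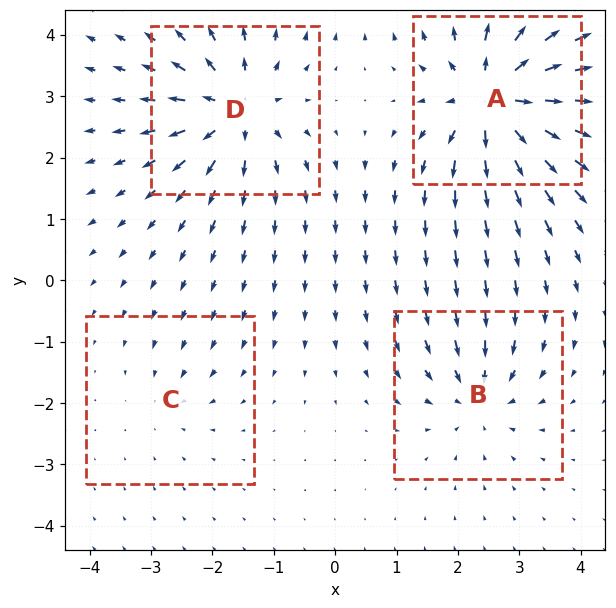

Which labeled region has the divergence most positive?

Divergence at each region's feature centre — A: about +8, B: about -4, C: about -2, D: about +6. Region A is most positive.

A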